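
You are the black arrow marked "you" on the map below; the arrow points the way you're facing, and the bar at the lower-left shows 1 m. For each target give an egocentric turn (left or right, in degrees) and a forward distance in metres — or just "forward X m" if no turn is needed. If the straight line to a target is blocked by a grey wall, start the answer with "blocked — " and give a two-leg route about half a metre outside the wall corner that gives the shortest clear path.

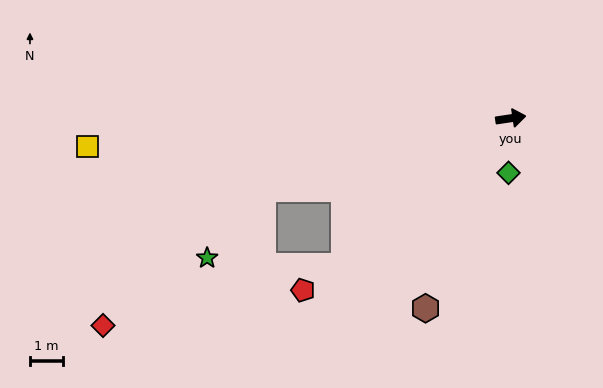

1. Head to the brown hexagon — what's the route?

turn right 123°, forward 6.3 m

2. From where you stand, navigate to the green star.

blocked — turn right 173°, forward 7.8 m, then turn left 36°, forward 2.7 m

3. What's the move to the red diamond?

blocked — turn right 173°, forward 7.8 m, then turn left 25°, forward 6.4 m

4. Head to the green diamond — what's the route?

turn right 101°, forward 1.7 m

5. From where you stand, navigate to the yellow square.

turn left 175°, forward 12.9 m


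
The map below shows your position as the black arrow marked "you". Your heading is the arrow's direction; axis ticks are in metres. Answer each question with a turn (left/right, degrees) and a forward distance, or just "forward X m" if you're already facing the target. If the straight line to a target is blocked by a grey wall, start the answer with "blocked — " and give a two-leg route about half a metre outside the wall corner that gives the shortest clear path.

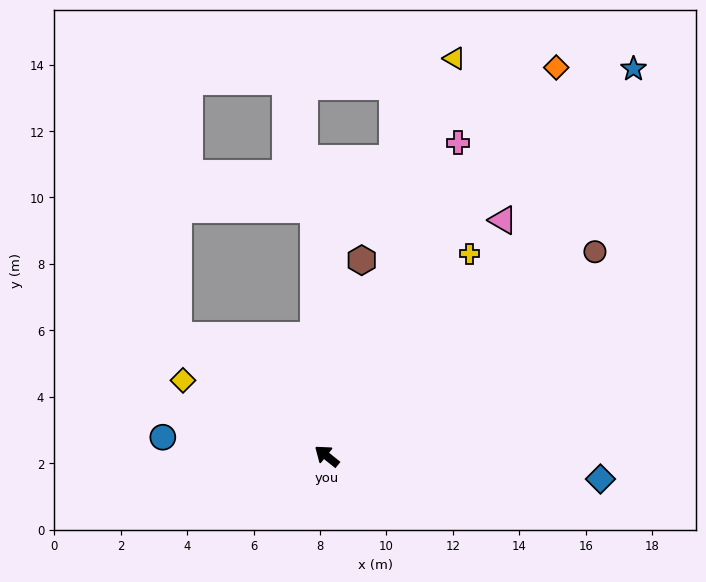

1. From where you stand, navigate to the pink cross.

turn right 74°, forward 10.2 m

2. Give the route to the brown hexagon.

turn right 61°, forward 6.0 m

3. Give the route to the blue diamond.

turn right 146°, forward 8.3 m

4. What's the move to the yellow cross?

turn right 86°, forward 7.5 m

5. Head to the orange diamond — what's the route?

turn right 82°, forward 13.6 m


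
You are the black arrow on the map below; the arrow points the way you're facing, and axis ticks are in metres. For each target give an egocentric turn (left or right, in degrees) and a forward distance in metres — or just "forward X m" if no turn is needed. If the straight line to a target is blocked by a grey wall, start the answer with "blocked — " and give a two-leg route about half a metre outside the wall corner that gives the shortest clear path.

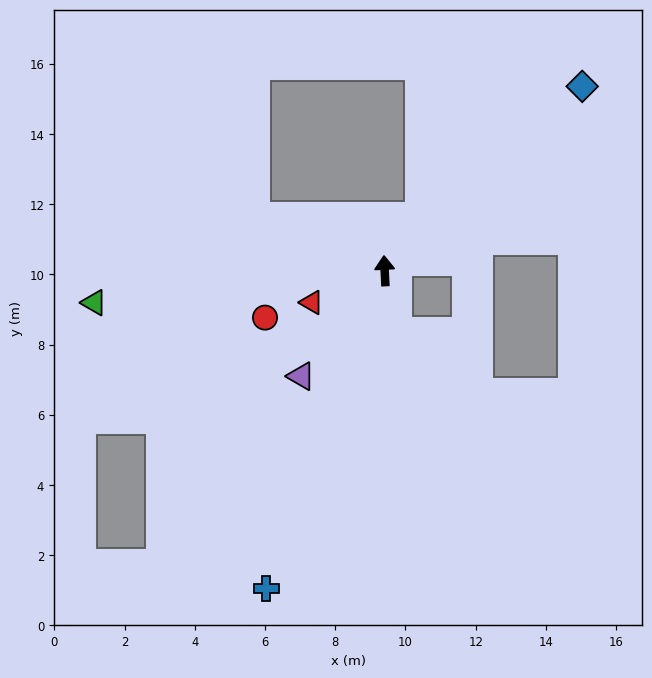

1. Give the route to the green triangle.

turn left 93°, forward 8.3 m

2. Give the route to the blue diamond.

turn right 50°, forward 7.7 m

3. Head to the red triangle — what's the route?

turn left 111°, forward 2.3 m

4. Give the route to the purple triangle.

turn left 139°, forward 3.8 m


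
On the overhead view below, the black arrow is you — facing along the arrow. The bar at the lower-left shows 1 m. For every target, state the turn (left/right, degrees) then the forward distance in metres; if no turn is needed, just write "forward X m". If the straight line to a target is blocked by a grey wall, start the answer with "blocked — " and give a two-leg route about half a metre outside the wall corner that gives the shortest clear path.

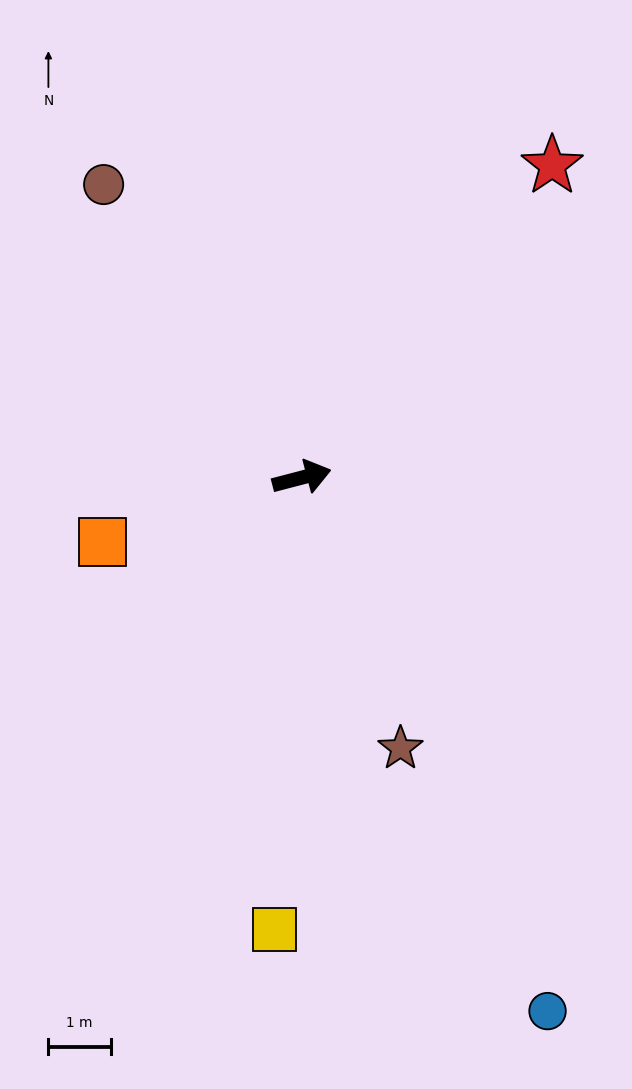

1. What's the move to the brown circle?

turn left 109°, forward 5.7 m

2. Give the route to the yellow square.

turn right 108°, forward 7.3 m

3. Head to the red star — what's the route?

turn left 37°, forward 6.4 m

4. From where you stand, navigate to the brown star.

turn right 85°, forward 4.6 m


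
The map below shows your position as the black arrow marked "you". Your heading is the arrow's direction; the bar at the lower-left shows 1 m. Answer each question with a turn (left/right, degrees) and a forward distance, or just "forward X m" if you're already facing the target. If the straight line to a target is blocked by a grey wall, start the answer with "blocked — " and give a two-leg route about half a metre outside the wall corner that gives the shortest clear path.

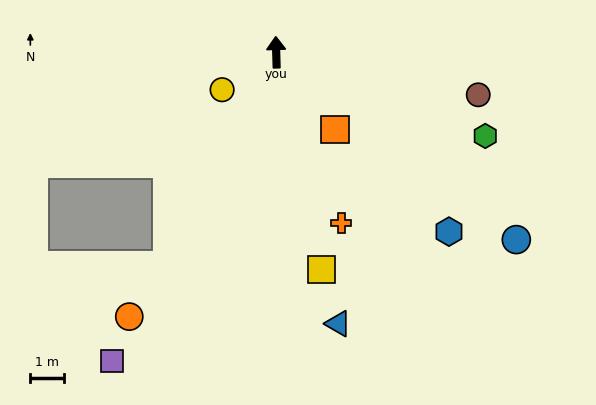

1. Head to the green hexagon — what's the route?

turn right 113°, forward 6.7 m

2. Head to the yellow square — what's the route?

turn right 170°, forward 6.6 m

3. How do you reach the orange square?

turn right 144°, forward 2.9 m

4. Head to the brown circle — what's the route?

turn right 104°, forward 6.1 m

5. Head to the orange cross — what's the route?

turn right 161°, forward 5.4 m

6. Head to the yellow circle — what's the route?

turn left 123°, forward 1.9 m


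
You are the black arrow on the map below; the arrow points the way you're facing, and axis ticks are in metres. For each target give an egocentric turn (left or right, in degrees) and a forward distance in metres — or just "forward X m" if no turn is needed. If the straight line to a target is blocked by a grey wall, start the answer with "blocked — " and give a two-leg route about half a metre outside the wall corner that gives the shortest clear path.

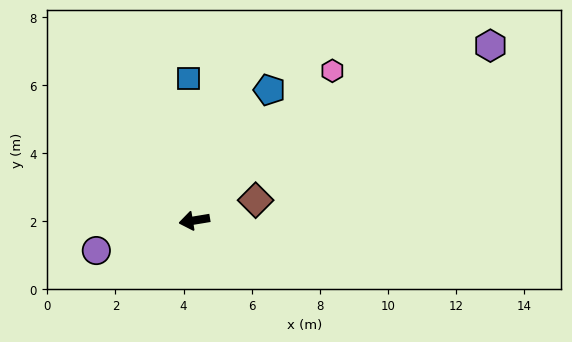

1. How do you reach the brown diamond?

turn right 171°, forward 1.9 m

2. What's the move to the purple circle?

turn left 8°, forward 3.0 m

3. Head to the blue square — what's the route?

turn right 97°, forward 4.2 m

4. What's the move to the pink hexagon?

turn right 142°, forward 6.0 m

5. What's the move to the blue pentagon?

turn right 129°, forward 4.4 m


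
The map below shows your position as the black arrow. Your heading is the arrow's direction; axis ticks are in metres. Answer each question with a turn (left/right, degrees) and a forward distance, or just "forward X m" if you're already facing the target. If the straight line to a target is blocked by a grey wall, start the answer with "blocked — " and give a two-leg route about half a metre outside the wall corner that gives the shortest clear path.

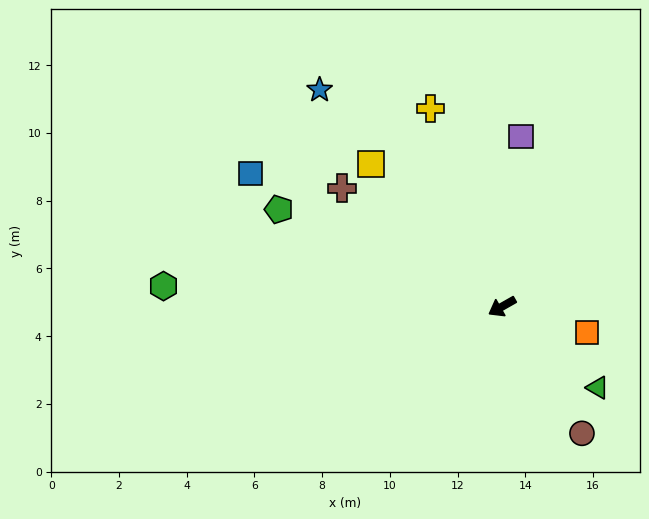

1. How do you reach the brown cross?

turn right 66°, forward 5.9 m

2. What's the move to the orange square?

turn left 133°, forward 2.6 m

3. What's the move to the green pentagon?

turn right 53°, forward 7.2 m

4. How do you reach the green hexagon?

turn right 33°, forward 10.0 m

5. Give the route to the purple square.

turn right 126°, forward 5.1 m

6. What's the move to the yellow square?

turn right 77°, forward 5.7 m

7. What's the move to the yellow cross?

turn right 100°, forward 6.2 m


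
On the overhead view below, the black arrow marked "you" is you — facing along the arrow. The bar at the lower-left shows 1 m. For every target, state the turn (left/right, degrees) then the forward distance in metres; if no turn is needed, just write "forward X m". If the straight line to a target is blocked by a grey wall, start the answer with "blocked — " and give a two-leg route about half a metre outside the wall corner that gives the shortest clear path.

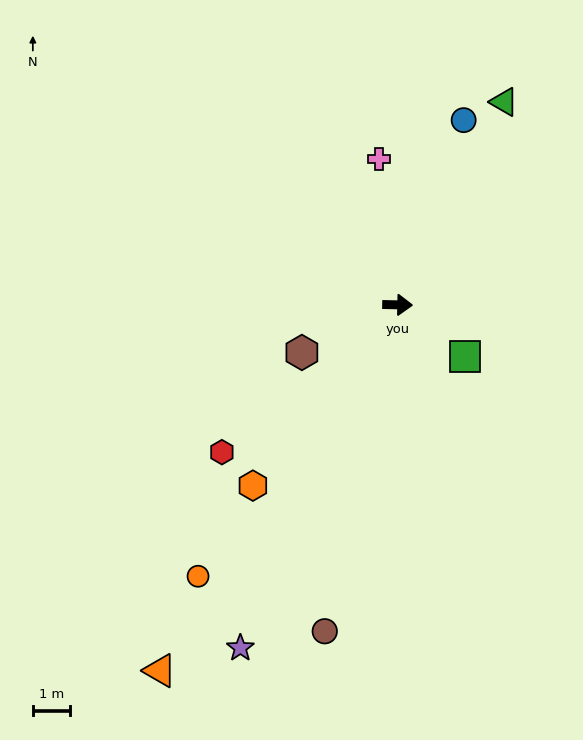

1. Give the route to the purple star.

turn right 113°, forward 10.1 m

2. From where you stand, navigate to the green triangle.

turn left 63°, forward 6.1 m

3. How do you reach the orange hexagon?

turn right 127°, forward 6.2 m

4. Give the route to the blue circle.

turn left 71°, forward 5.2 m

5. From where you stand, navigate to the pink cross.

turn left 98°, forward 3.9 m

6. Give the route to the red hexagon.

turn right 139°, forward 6.1 m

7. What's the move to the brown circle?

turn right 101°, forward 8.9 m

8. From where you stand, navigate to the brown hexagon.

turn right 152°, forward 2.9 m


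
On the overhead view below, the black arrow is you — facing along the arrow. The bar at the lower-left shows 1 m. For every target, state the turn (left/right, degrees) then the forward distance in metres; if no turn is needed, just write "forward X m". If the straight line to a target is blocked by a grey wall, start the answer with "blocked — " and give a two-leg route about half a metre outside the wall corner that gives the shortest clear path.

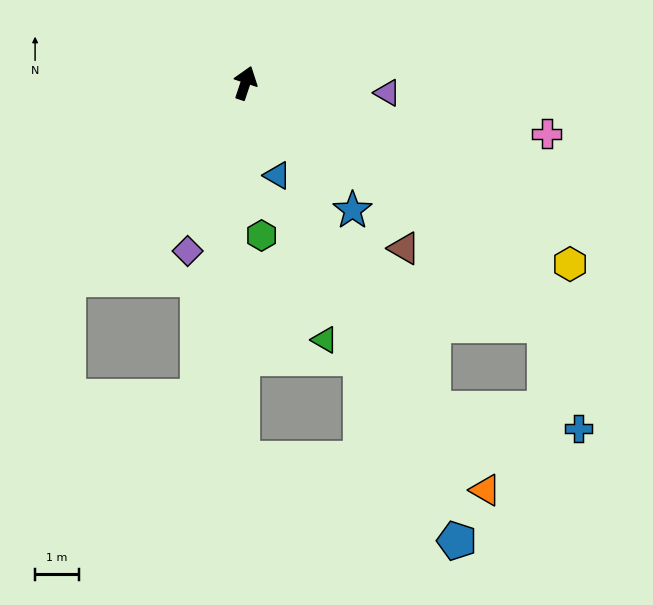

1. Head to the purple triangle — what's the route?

turn right 76°, forward 3.3 m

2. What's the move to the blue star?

turn right 121°, forward 3.8 m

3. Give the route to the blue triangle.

turn right 143°, forward 2.2 m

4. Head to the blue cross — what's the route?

blocked — turn right 110°, forward 8.8 m, then turn right 34°, forward 2.5 m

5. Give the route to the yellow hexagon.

turn right 101°, forward 8.5 m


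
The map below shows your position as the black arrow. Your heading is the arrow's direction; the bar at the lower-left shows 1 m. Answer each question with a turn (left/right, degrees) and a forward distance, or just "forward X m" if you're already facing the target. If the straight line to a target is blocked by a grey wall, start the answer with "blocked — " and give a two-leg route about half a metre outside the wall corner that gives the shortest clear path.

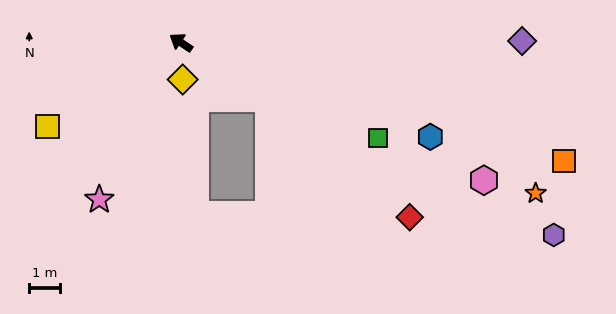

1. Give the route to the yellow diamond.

turn left 126°, forward 1.2 m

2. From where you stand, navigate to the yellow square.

turn left 66°, forward 5.1 m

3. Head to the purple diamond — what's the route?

turn right 146°, forward 10.9 m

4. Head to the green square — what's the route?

turn right 172°, forward 7.0 m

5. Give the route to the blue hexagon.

turn right 167°, forward 8.6 m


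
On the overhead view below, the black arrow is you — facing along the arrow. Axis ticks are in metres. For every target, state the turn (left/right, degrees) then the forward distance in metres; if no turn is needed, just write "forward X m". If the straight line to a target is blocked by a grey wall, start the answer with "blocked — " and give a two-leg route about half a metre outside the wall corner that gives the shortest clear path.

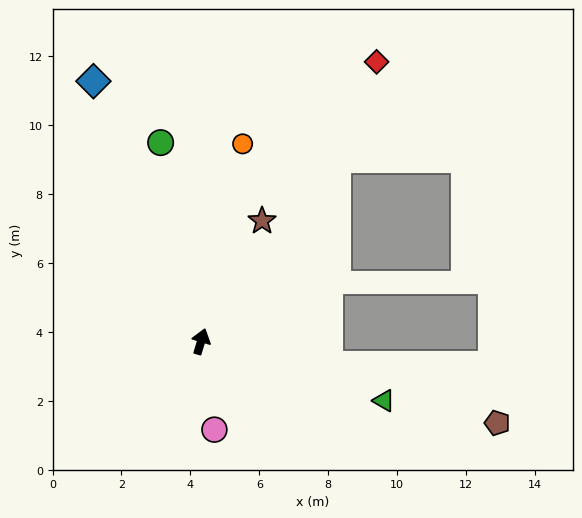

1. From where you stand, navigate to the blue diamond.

turn left 39°, forward 8.2 m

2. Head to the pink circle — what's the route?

turn right 154°, forward 2.6 m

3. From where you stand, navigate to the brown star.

turn right 10°, forward 3.9 m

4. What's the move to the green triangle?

turn right 91°, forward 5.6 m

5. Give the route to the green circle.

turn left 28°, forward 5.9 m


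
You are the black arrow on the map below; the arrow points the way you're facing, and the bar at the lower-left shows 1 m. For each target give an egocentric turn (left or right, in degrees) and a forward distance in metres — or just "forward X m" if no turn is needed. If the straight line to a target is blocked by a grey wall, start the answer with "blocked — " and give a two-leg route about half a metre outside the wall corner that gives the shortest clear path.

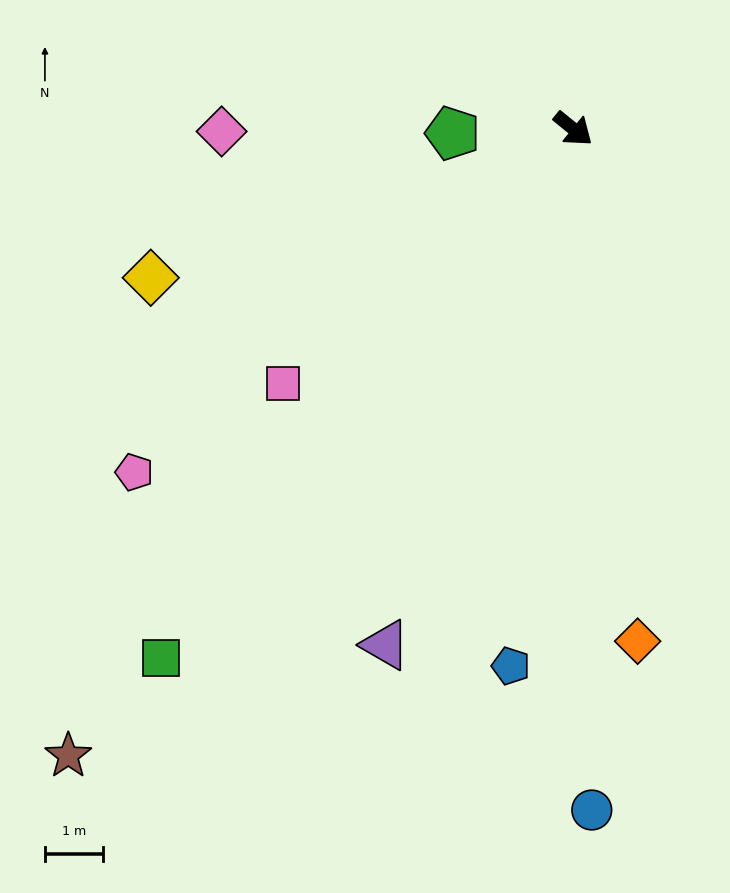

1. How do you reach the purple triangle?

turn right 71°, forward 9.5 m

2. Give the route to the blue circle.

turn right 49°, forward 11.7 m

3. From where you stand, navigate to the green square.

turn right 89°, forward 11.6 m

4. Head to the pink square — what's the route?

turn right 100°, forward 6.7 m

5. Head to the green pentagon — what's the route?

turn right 139°, forward 2.1 m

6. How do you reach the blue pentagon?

turn right 58°, forward 9.3 m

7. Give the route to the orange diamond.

turn right 44°, forward 8.9 m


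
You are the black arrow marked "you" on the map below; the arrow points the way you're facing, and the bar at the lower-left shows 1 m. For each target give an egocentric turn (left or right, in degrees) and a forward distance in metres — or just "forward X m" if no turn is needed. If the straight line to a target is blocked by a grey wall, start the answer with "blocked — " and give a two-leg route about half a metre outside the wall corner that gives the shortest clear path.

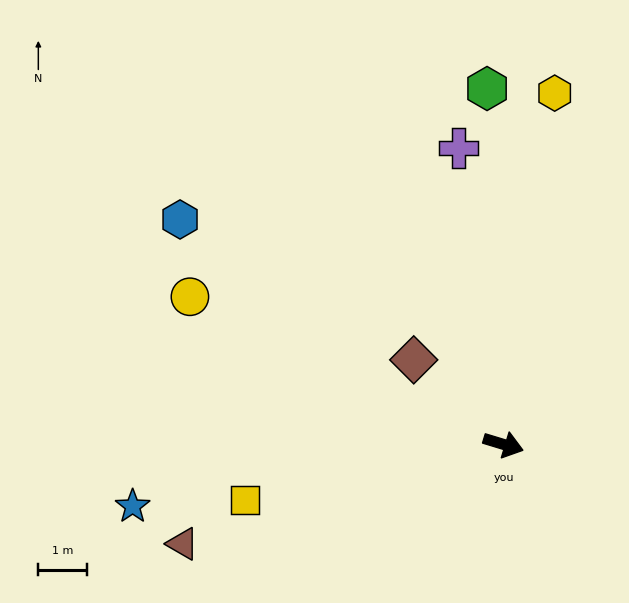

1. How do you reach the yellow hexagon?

turn left 99°, forward 7.2 m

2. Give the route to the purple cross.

turn left 116°, forward 6.1 m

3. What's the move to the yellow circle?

turn left 172°, forward 7.1 m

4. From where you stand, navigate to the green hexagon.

turn left 110°, forward 7.3 m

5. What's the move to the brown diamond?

turn left 154°, forward 2.5 m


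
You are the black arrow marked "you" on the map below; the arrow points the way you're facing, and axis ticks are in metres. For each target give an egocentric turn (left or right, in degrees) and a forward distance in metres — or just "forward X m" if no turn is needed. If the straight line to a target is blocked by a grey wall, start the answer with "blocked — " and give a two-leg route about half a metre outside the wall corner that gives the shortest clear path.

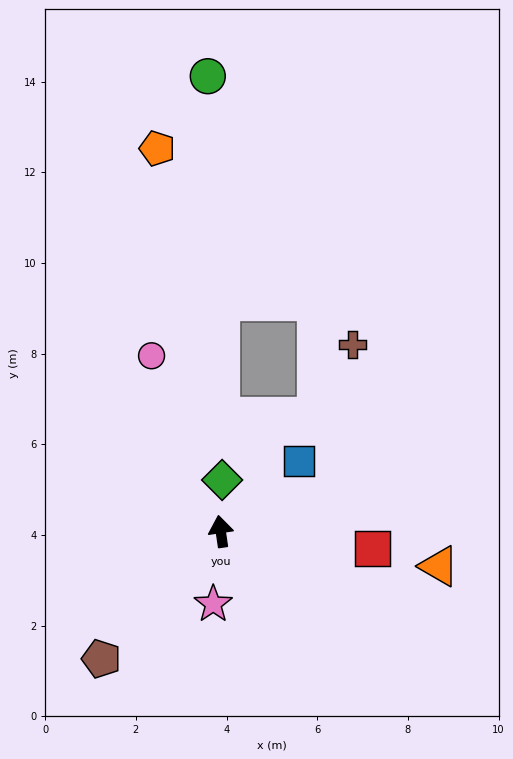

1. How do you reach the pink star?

turn left 166°, forward 1.6 m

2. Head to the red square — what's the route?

turn right 105°, forward 3.4 m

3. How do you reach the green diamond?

turn right 10°, forward 1.1 m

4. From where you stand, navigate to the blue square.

turn right 57°, forward 2.3 m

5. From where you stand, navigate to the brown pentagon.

turn left 129°, forward 3.9 m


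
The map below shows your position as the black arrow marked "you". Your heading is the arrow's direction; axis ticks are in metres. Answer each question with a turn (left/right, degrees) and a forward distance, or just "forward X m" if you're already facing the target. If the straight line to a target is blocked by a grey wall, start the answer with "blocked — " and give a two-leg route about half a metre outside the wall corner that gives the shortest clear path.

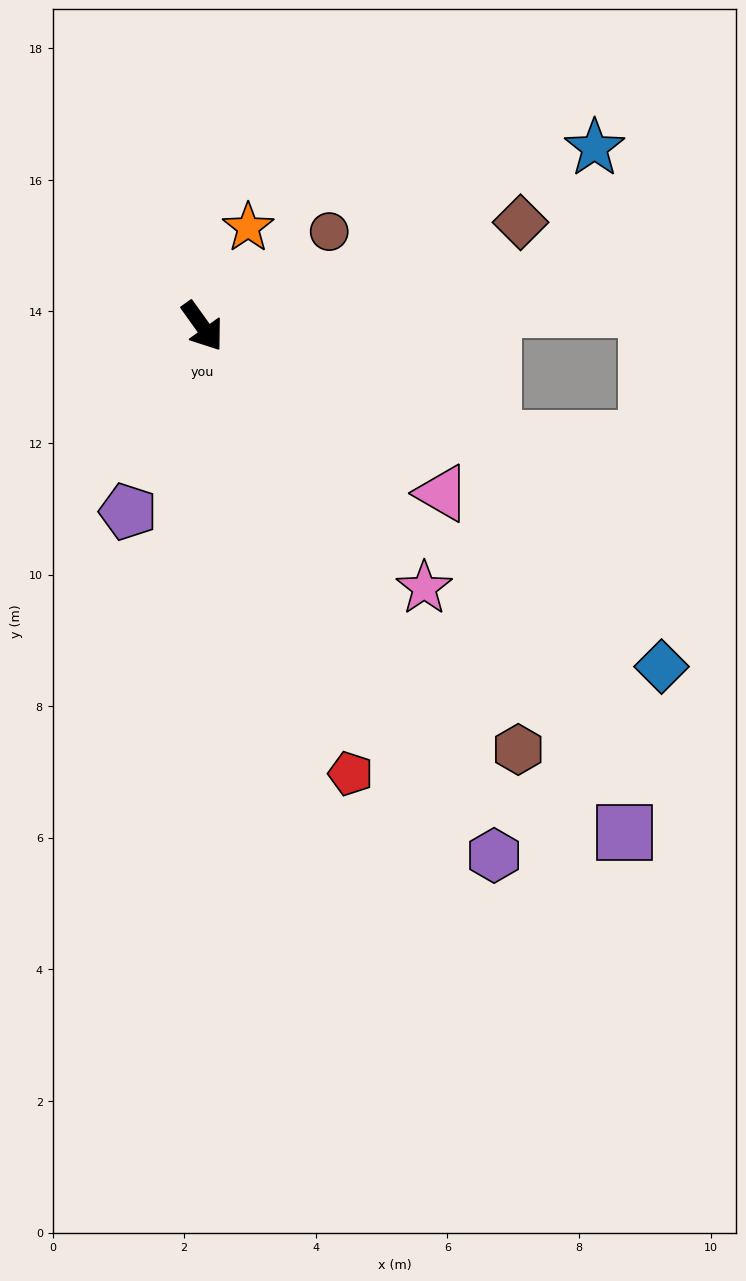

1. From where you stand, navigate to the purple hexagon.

turn right 7°, forward 9.2 m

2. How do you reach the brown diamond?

turn left 72°, forward 5.1 m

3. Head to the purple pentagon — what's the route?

turn right 57°, forward 3.0 m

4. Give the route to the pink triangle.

turn left 20°, forward 4.4 m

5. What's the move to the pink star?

turn left 5°, forward 5.2 m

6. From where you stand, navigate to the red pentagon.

turn right 17°, forward 7.2 m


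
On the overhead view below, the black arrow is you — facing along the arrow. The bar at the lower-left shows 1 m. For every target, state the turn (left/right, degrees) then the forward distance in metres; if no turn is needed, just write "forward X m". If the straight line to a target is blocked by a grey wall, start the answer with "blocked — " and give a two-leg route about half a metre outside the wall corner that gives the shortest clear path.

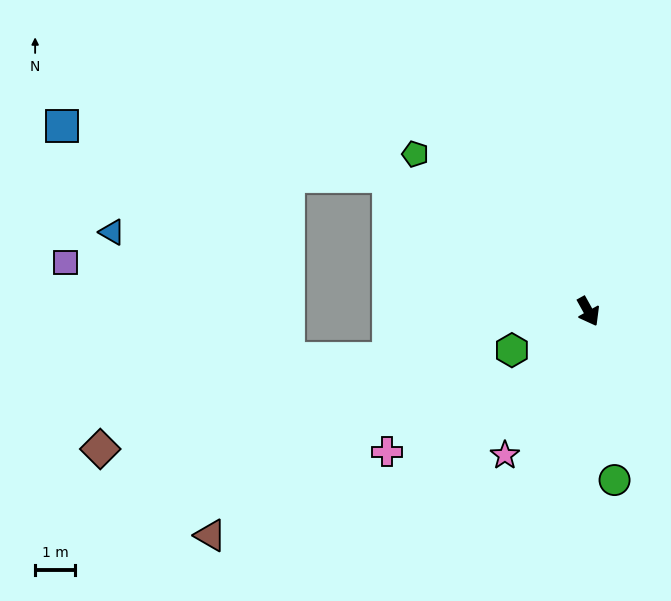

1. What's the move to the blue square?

blocked — turn right 153°, forward 6.0 m, then turn left 25°, forward 8.3 m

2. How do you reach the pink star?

turn right 59°, forward 4.2 m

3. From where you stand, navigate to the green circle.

turn right 20°, forward 4.3 m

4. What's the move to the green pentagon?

turn right 161°, forward 5.8 m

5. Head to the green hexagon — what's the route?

turn right 92°, forward 2.1 m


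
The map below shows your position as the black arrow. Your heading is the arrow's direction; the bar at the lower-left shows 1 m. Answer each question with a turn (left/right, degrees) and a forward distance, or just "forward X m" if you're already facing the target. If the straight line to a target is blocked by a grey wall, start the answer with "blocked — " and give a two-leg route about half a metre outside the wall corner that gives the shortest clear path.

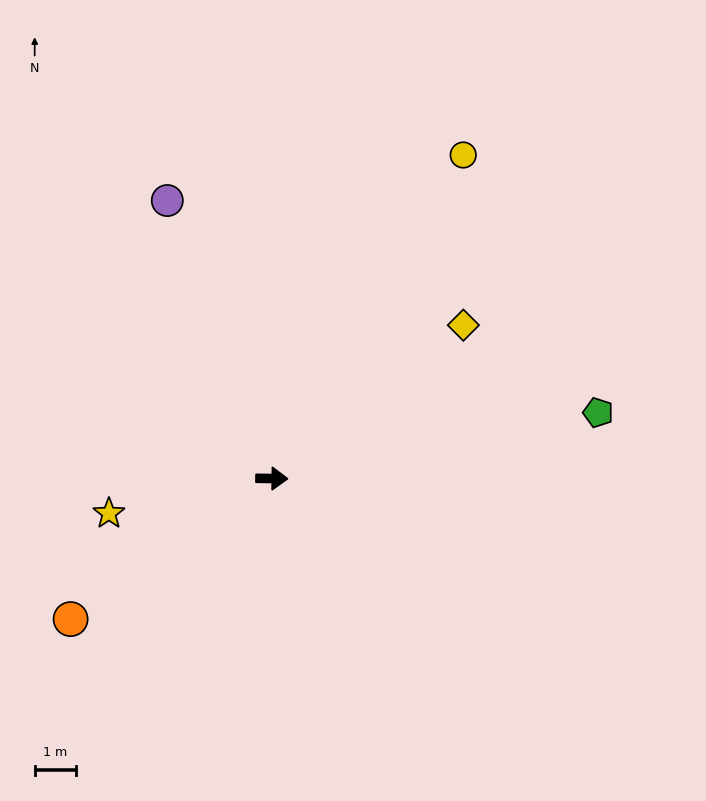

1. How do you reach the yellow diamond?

turn left 40°, forward 6.0 m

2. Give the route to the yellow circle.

turn left 60°, forward 9.2 m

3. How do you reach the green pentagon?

turn left 12°, forward 8.1 m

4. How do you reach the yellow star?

turn right 167°, forward 4.1 m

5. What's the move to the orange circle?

turn right 144°, forward 6.0 m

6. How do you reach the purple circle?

turn left 111°, forward 7.3 m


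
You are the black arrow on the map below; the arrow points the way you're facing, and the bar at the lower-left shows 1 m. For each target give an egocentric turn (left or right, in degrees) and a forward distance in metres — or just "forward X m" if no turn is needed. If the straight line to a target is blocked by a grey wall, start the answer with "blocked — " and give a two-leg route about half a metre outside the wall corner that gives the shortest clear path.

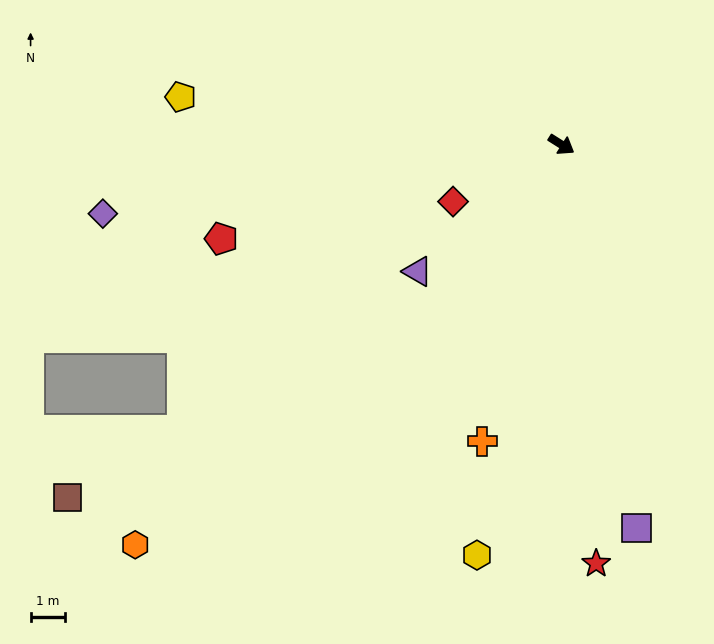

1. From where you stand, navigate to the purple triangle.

turn right 106°, forward 5.5 m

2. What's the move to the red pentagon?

turn right 132°, forward 10.1 m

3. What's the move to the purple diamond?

turn right 139°, forward 13.3 m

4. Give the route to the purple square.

turn right 47°, forward 11.2 m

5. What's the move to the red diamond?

turn right 120°, forward 3.5 m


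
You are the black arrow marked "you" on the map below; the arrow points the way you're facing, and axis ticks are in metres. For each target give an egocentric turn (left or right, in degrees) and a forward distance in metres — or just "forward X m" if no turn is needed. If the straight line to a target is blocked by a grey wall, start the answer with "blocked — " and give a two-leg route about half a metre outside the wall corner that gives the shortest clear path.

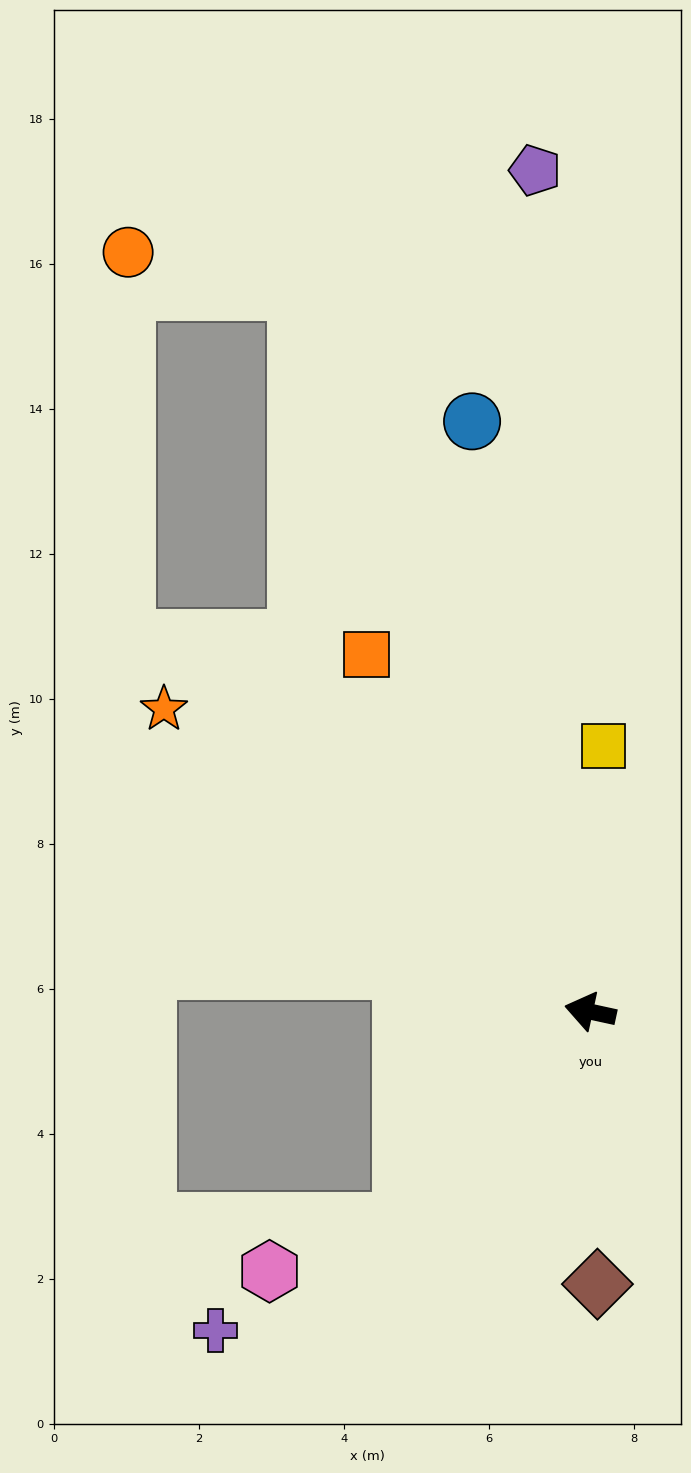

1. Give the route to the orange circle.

blocked — turn right 56°, forward 10.7 m, then turn left 56°, forward 2.4 m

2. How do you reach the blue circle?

turn right 66°, forward 8.3 m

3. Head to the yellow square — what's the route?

turn right 81°, forward 3.7 m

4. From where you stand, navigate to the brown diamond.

turn left 104°, forward 3.8 m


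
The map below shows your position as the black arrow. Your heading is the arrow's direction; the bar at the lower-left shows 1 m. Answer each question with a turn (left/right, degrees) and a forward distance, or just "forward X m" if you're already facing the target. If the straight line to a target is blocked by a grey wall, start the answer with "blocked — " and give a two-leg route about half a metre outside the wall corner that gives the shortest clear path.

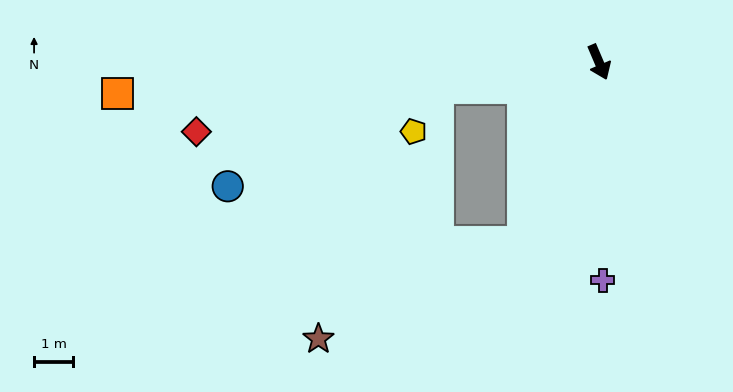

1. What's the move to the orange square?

turn right 109°, forward 12.4 m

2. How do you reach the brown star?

blocked — turn right 46°, forward 5.0 m, then turn right 42°, forward 5.8 m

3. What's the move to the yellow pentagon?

blocked — turn right 104°, forward 4.2 m, then turn left 53°, forward 1.3 m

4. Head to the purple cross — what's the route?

turn right 22°, forward 5.6 m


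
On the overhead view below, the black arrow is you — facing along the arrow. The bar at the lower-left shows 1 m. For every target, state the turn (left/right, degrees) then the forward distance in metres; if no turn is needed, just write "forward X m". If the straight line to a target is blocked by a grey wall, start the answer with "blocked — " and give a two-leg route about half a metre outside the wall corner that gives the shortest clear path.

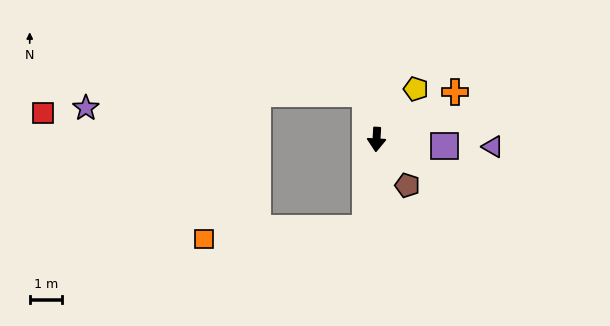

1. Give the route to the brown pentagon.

turn left 37°, forward 1.7 m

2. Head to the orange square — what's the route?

blocked — turn right 4°, forward 2.7 m, then turn right 79°, forward 4.9 m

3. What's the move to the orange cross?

turn left 124°, forward 2.8 m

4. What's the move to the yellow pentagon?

turn left 145°, forward 2.0 m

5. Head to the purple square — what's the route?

turn left 88°, forward 2.1 m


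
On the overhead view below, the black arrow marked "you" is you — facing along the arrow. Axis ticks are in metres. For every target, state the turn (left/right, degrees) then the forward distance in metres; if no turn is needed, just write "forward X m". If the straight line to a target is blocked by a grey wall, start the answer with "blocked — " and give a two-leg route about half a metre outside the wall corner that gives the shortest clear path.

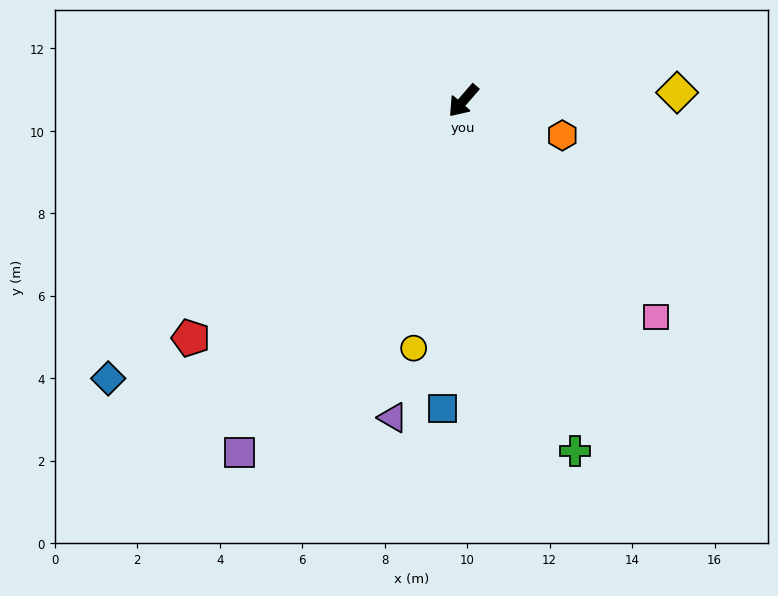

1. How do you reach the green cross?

turn left 59°, forward 8.9 m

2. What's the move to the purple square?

turn left 8°, forward 10.1 m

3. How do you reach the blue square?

turn left 37°, forward 7.5 m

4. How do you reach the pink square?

turn left 83°, forward 7.0 m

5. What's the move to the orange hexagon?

turn left 112°, forward 2.5 m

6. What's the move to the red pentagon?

turn right 8°, forward 8.8 m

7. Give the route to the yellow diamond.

turn left 133°, forward 5.2 m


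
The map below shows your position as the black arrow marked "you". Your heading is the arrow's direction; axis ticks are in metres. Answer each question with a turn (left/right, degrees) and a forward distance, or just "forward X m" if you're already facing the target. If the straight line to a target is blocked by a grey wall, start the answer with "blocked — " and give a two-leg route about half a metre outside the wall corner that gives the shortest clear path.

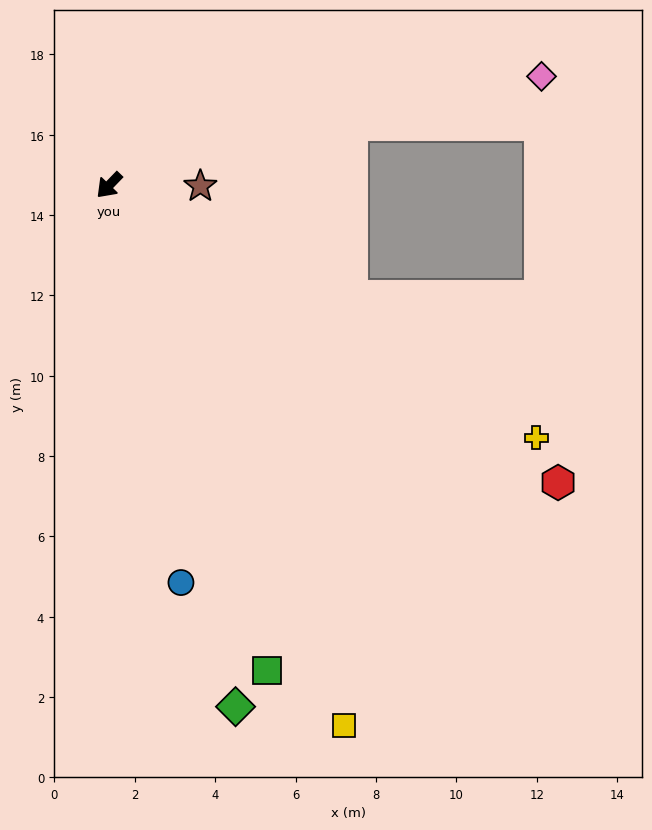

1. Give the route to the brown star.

turn left 133°, forward 2.3 m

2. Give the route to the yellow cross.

turn left 103°, forward 12.3 m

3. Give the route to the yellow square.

turn left 67°, forward 14.7 m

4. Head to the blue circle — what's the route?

turn left 54°, forward 10.0 m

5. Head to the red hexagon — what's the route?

turn left 100°, forward 13.4 m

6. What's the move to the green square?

turn left 62°, forward 12.7 m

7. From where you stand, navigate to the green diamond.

turn left 58°, forward 13.4 m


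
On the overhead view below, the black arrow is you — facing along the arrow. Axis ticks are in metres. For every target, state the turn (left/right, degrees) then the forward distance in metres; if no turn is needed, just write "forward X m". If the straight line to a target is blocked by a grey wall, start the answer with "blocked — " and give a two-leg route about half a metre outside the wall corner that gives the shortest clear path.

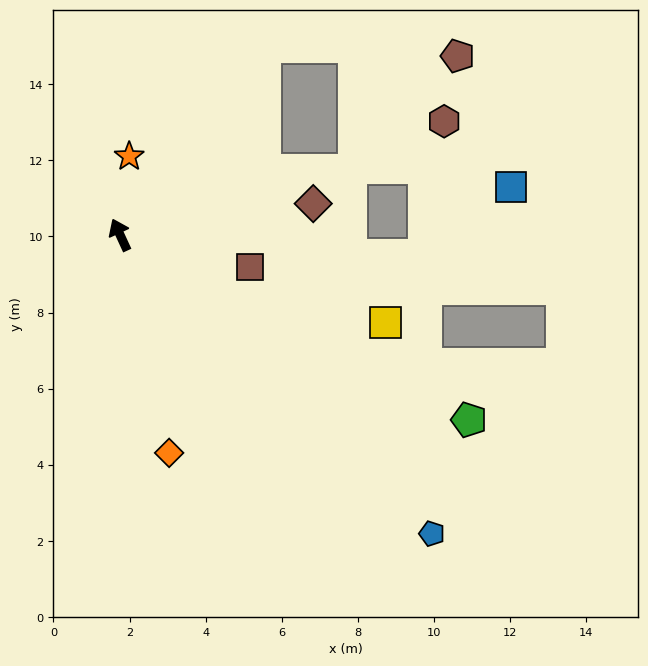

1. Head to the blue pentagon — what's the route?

turn right 158°, forward 11.3 m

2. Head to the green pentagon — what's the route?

turn right 143°, forward 10.4 m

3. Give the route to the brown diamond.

turn right 106°, forward 5.1 m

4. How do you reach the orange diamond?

turn left 168°, forward 5.9 m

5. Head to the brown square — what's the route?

turn right 129°, forward 3.5 m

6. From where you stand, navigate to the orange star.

turn right 31°, forward 2.1 m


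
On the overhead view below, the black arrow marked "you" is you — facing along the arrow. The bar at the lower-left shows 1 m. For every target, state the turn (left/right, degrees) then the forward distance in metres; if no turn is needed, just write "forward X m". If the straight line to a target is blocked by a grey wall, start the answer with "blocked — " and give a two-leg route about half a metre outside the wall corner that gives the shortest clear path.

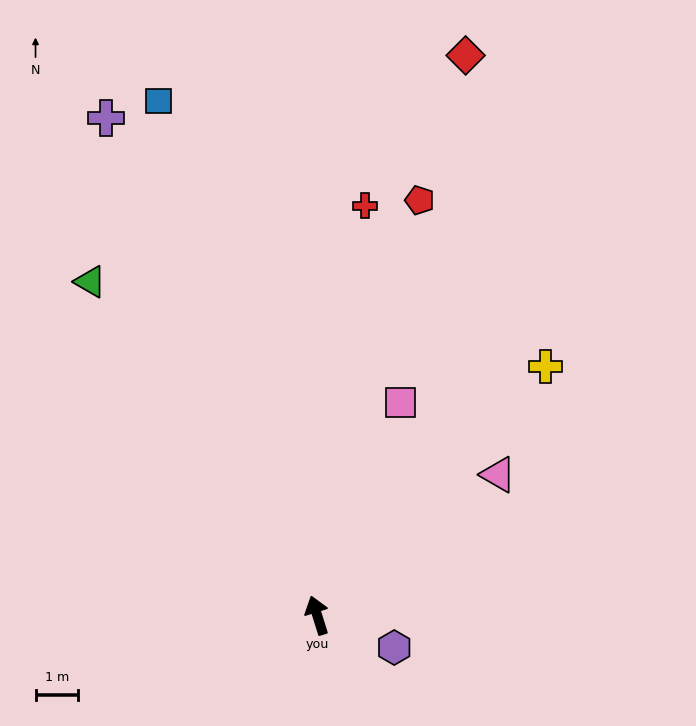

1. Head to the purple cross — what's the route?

turn left 6°, forward 12.8 m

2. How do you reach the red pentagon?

turn right 31°, forward 10.1 m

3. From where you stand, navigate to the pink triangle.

turn right 70°, forward 5.4 m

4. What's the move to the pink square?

turn right 39°, forward 5.4 m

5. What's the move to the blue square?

forward 12.7 m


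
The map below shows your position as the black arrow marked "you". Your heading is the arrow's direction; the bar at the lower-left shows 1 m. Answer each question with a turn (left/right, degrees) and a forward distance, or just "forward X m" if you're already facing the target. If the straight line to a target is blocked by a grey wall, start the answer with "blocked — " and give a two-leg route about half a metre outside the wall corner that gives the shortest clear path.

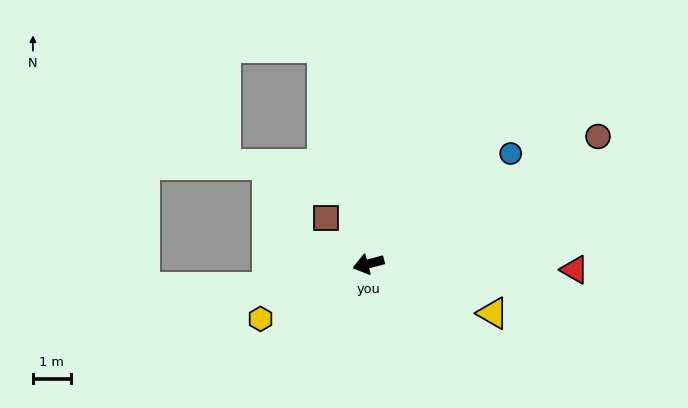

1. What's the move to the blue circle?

turn right 157°, forward 4.8 m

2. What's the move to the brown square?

turn right 62°, forward 1.6 m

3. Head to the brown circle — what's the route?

turn right 166°, forward 7.0 m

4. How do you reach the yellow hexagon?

turn left 12°, forward 3.2 m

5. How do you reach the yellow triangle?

turn left 144°, forward 3.5 m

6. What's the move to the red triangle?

turn left 164°, forward 5.5 m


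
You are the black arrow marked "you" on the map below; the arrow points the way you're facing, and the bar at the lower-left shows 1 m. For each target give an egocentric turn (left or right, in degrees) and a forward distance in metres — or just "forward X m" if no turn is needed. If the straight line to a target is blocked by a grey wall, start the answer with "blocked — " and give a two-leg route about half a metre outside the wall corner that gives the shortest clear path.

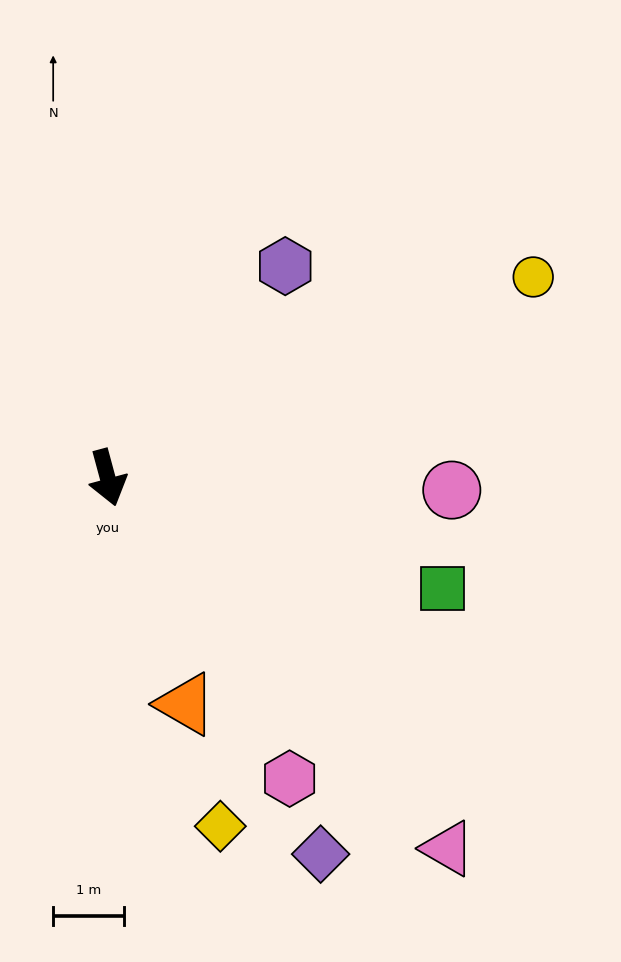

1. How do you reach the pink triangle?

turn left 27°, forward 7.1 m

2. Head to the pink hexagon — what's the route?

turn left 16°, forward 4.9 m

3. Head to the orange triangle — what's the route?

turn left 4°, forward 3.4 m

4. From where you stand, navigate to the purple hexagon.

turn left 125°, forward 3.9 m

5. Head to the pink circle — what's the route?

turn left 73°, forward 4.8 m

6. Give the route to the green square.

turn left 57°, forward 5.0 m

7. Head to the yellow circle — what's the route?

turn left 100°, forward 6.6 m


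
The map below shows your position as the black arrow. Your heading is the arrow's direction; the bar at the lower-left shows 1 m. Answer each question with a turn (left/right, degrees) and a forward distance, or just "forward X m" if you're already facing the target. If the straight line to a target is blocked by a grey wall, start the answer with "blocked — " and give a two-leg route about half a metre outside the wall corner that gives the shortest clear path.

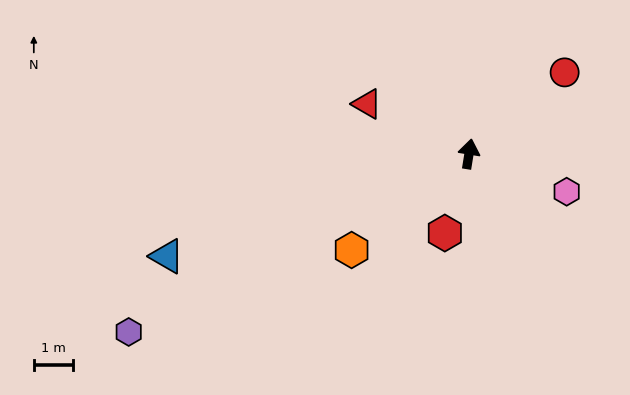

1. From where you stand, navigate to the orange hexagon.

turn left 139°, forward 3.9 m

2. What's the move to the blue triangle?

turn left 118°, forward 8.1 m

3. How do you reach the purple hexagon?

turn left 127°, forward 9.8 m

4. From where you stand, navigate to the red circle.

turn right 40°, forward 3.2 m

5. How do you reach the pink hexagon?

turn right 102°, forward 2.7 m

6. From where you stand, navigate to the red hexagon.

turn left 172°, forward 2.1 m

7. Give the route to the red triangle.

turn left 73°, forward 2.9 m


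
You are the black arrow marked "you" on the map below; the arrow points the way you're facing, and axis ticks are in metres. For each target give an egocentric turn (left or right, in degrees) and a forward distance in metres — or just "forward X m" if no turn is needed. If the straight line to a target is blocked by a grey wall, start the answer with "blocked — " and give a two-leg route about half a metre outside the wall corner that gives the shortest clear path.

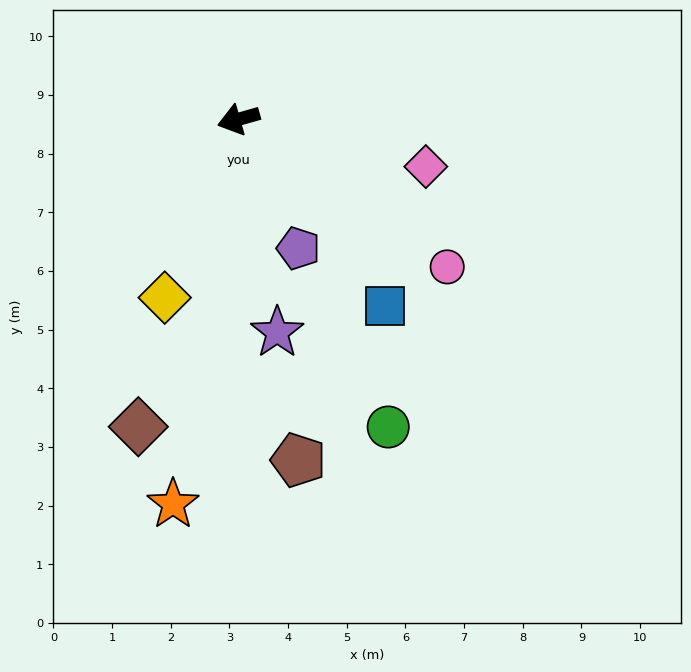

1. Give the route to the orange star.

turn left 64°, forward 6.7 m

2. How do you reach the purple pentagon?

turn left 99°, forward 2.4 m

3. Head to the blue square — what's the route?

turn left 112°, forward 4.0 m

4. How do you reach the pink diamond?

turn left 150°, forward 3.3 m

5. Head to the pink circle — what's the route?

turn left 129°, forward 4.4 m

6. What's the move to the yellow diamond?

turn left 52°, forward 3.3 m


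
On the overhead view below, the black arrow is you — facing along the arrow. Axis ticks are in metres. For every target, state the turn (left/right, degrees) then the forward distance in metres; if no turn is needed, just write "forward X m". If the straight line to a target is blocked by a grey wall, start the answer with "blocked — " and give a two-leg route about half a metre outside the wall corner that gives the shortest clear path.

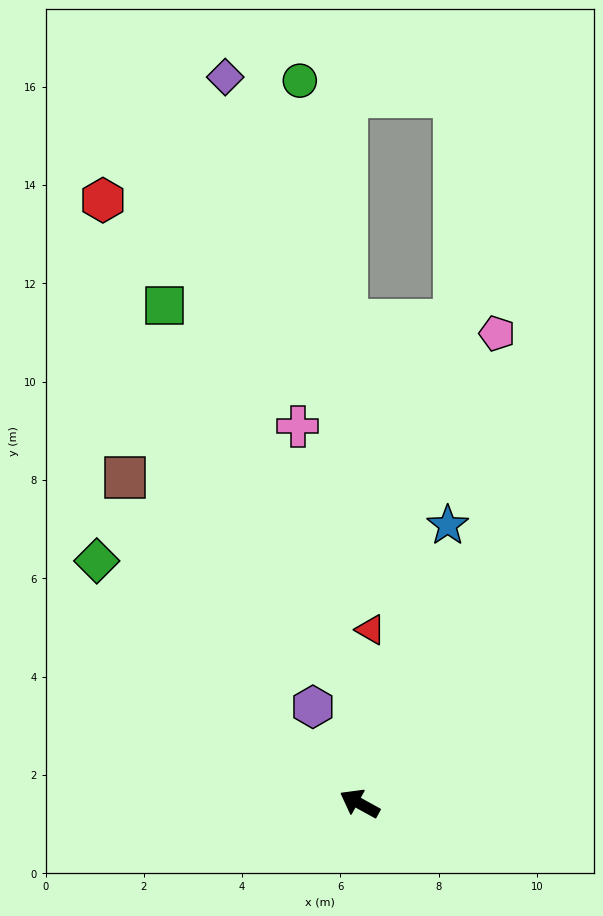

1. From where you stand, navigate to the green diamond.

turn right 14°, forward 7.3 m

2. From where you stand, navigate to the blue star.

turn right 79°, forward 5.9 m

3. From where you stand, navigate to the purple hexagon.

turn right 35°, forward 2.2 m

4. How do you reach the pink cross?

turn right 52°, forward 7.8 m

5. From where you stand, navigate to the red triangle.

turn right 65°, forward 3.5 m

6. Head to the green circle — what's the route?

turn right 56°, forward 14.8 m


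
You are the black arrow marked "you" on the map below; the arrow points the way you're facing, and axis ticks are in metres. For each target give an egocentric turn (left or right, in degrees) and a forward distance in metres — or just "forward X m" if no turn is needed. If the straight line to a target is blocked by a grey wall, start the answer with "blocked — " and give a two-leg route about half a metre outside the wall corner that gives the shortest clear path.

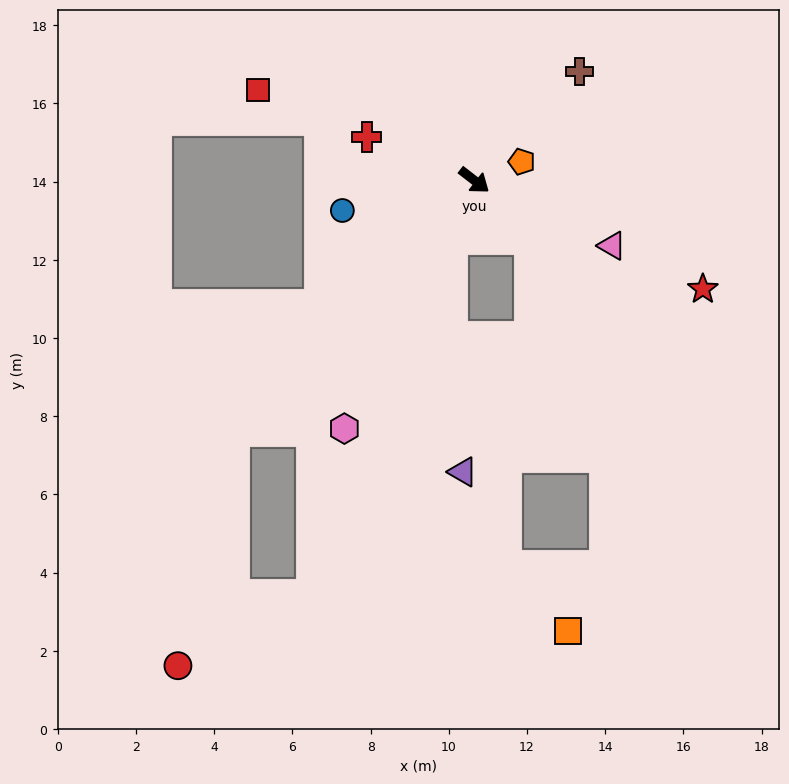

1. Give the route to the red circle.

blocked — turn right 96°, forward 8.9 m, then turn left 31°, forward 6.2 m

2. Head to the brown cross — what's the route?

turn left 84°, forward 3.9 m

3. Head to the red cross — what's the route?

turn right 164°, forward 3.0 m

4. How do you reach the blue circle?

turn right 129°, forward 3.5 m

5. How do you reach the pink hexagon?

turn right 80°, forward 7.2 m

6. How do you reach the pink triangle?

turn left 12°, forward 3.9 m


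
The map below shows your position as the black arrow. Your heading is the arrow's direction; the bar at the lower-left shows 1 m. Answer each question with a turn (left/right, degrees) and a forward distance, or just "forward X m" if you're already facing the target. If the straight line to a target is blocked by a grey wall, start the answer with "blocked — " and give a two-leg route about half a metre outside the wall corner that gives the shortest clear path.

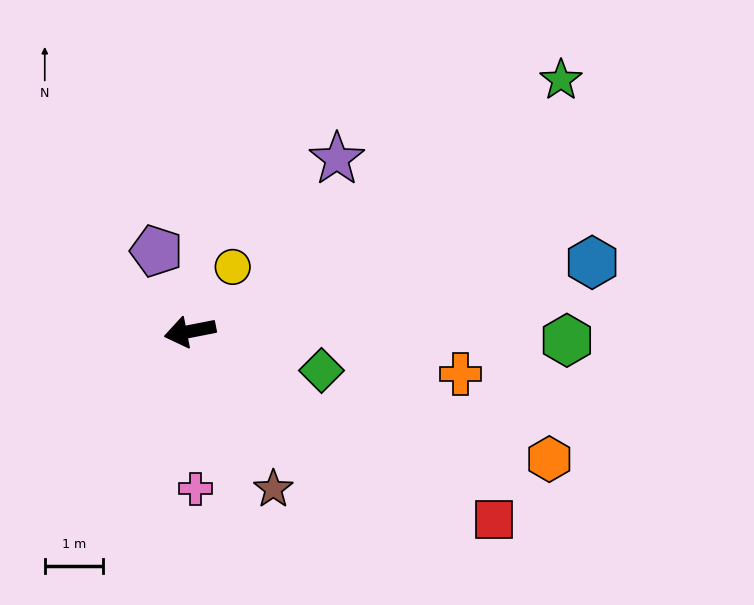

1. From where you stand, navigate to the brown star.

turn left 107°, forward 3.1 m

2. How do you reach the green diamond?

turn left 152°, forward 2.4 m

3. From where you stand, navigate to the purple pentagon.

turn right 78°, forward 1.5 m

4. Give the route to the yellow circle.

turn right 135°, forward 1.3 m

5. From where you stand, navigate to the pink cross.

turn left 81°, forward 2.7 m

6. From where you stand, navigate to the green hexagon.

turn left 168°, forward 6.5 m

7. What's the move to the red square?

turn left 137°, forward 6.2 m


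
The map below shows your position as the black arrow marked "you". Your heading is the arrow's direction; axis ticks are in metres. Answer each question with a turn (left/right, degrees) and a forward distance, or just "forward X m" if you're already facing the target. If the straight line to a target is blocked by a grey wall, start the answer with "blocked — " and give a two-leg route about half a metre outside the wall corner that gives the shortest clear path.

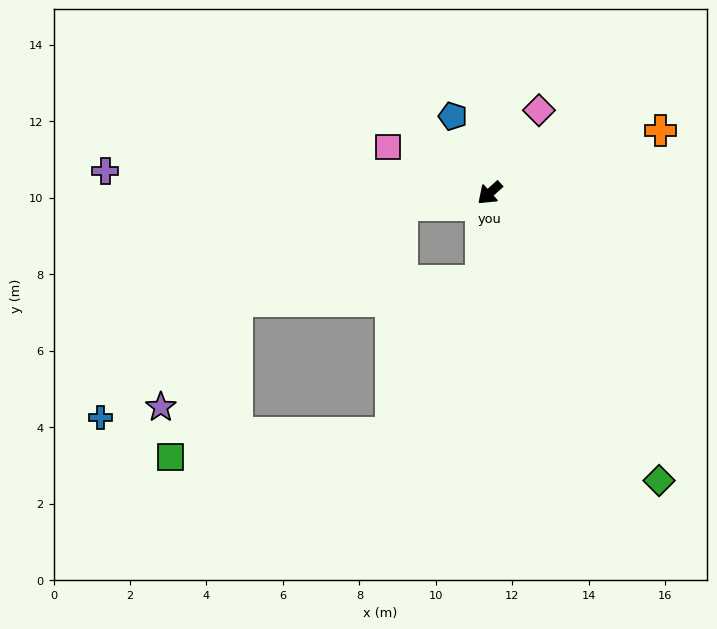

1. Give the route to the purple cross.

turn right 45°, forward 10.1 m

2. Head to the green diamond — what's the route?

turn left 79°, forward 8.7 m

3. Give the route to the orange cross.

turn left 158°, forward 4.8 m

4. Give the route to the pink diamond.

turn right 163°, forward 2.5 m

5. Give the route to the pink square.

turn right 66°, forward 2.9 m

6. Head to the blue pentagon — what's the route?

turn right 106°, forward 2.2 m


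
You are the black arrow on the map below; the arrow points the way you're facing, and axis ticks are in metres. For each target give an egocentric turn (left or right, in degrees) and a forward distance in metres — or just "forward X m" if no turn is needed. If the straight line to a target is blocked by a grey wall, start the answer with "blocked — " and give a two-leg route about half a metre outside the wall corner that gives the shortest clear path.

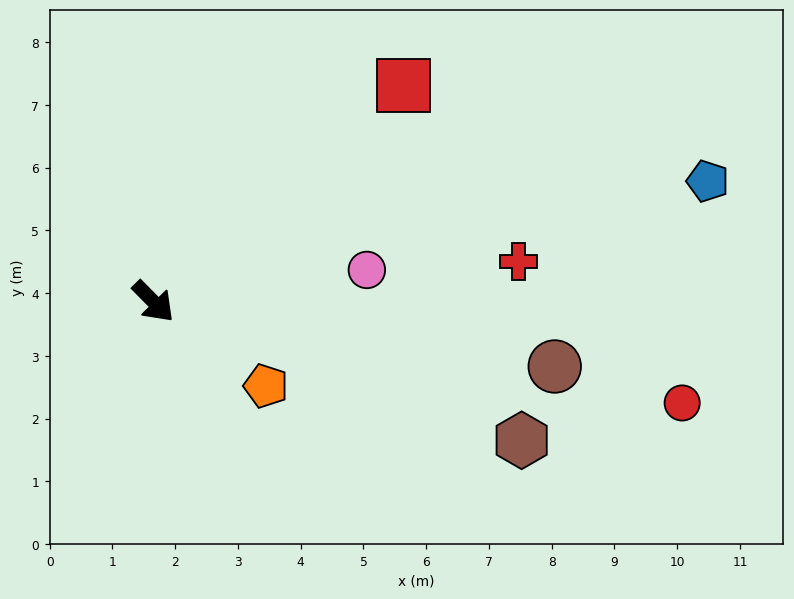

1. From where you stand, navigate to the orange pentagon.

turn left 9°, forward 2.2 m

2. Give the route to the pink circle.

turn left 54°, forward 3.4 m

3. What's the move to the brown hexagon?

turn left 25°, forward 6.3 m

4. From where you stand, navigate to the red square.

turn left 86°, forward 5.3 m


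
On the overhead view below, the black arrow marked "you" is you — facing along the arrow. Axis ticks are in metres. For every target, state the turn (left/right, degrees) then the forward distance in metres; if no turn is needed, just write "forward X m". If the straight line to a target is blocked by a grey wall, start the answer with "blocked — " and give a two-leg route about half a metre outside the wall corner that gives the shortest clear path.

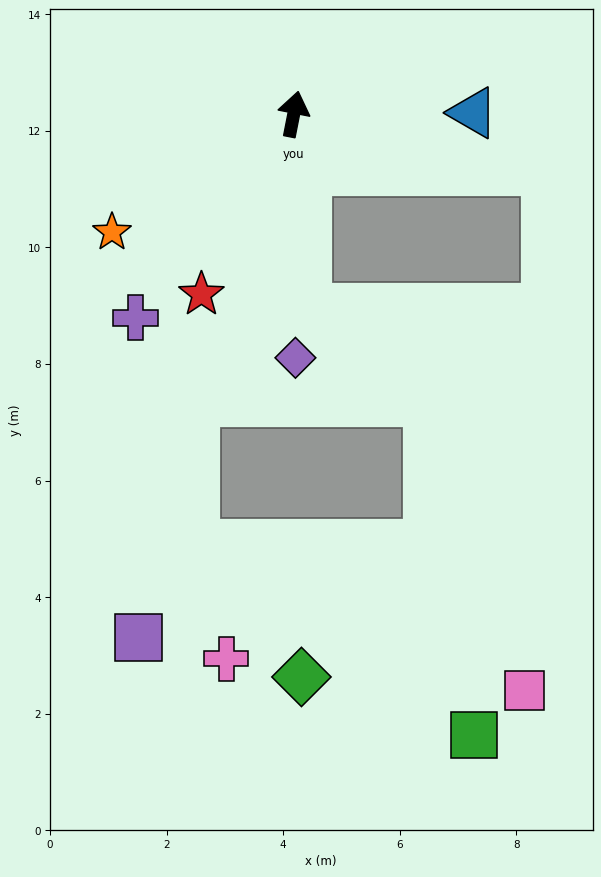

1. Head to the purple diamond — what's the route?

turn right 168°, forward 4.2 m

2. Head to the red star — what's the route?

turn left 164°, forward 3.5 m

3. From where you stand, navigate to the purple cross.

turn left 153°, forward 4.4 m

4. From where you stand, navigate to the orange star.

turn left 134°, forward 3.7 m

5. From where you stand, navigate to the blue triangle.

turn right 78°, forward 3.1 m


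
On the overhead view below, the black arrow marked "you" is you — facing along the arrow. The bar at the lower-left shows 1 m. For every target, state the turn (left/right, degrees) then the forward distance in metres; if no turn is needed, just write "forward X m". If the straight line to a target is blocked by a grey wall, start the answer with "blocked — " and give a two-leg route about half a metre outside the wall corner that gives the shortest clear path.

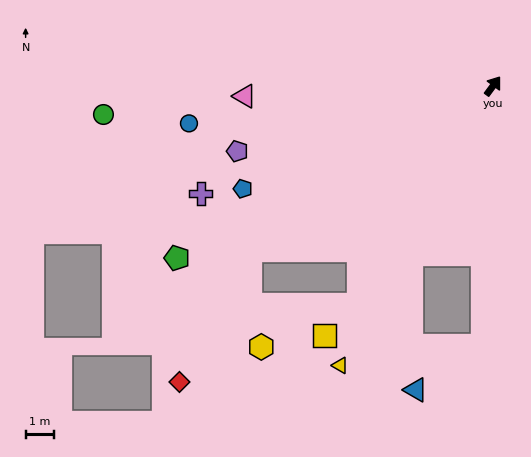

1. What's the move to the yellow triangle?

turn right 172°, forward 11.4 m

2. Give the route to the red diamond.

blocked — turn left 161°, forward 10.5 m, then turn left 27°, forward 5.4 m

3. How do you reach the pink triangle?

turn left 129°, forward 8.9 m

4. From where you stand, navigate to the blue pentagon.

turn left 149°, forward 9.7 m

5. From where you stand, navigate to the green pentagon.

turn left 155°, forward 12.9 m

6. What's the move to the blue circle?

turn left 133°, forward 11.0 m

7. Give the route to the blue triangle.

blocked — turn right 146°, forward 9.3 m, then turn right 54°, forward 2.9 m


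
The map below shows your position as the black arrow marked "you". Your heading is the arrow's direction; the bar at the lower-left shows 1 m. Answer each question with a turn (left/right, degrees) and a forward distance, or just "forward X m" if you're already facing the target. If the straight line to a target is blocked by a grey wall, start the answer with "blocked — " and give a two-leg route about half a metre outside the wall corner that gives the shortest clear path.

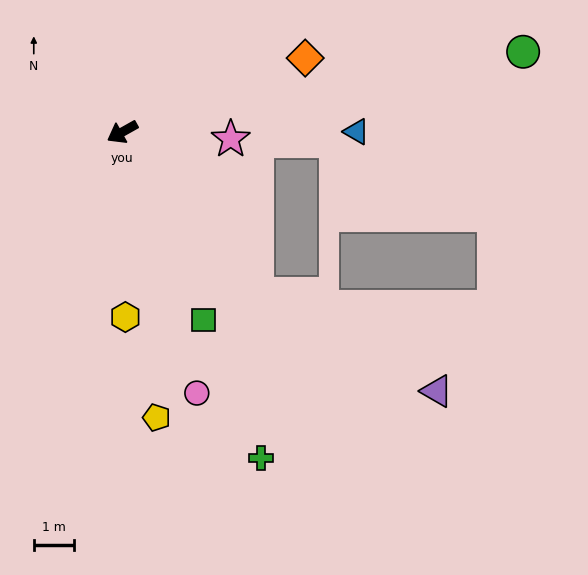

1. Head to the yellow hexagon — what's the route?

turn left 62°, forward 4.7 m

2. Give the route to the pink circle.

turn left 77°, forward 6.8 m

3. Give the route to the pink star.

turn left 147°, forward 2.7 m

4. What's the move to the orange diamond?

turn left 173°, forward 5.0 m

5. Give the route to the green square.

turn left 84°, forward 5.2 m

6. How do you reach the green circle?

turn left 162°, forward 10.3 m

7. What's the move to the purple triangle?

blocked — turn left 100°, forward 5.3 m, then turn left 22°, forward 5.2 m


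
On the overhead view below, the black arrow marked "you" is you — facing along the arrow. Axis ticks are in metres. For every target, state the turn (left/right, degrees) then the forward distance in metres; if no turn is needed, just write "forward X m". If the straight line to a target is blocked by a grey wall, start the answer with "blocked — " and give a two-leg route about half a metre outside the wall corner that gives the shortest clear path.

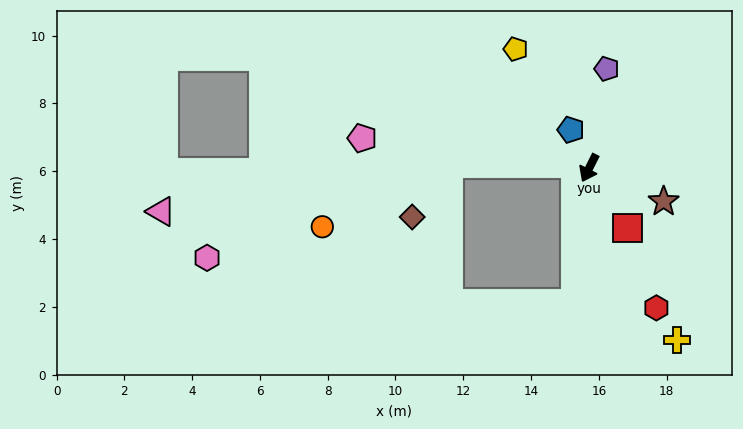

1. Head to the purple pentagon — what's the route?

turn right 163°, forward 3.0 m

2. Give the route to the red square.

turn left 59°, forward 2.1 m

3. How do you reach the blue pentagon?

turn right 128°, forward 1.3 m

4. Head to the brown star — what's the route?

turn left 92°, forward 2.4 m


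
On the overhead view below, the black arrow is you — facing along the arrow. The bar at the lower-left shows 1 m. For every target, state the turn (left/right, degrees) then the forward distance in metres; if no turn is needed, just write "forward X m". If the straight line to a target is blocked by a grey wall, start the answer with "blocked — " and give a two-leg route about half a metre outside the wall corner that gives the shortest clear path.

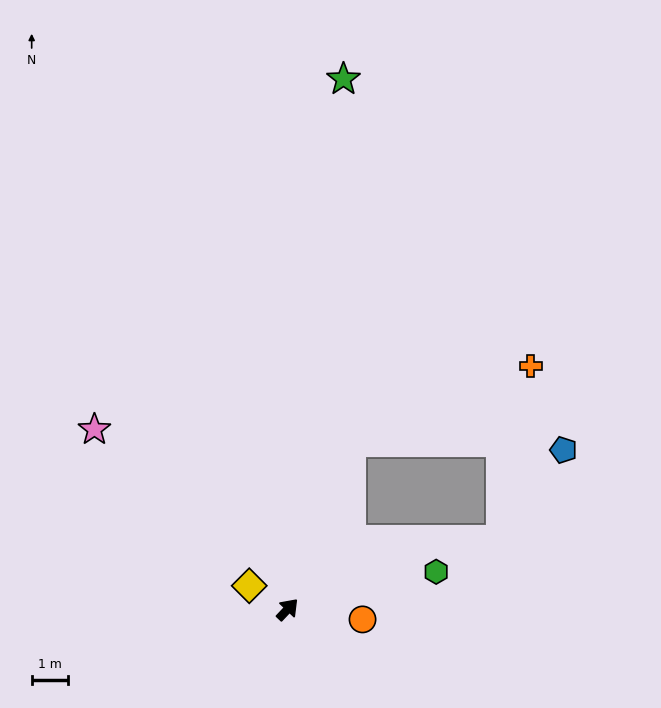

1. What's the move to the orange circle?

turn right 54°, forward 2.1 m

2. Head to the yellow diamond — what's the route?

turn left 102°, forward 1.2 m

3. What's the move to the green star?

turn left 37°, forward 14.7 m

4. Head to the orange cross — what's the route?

blocked — turn left 23°, forward 5.0 m, then turn right 47°, forward 5.4 m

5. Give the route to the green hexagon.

turn right 32°, forward 4.2 m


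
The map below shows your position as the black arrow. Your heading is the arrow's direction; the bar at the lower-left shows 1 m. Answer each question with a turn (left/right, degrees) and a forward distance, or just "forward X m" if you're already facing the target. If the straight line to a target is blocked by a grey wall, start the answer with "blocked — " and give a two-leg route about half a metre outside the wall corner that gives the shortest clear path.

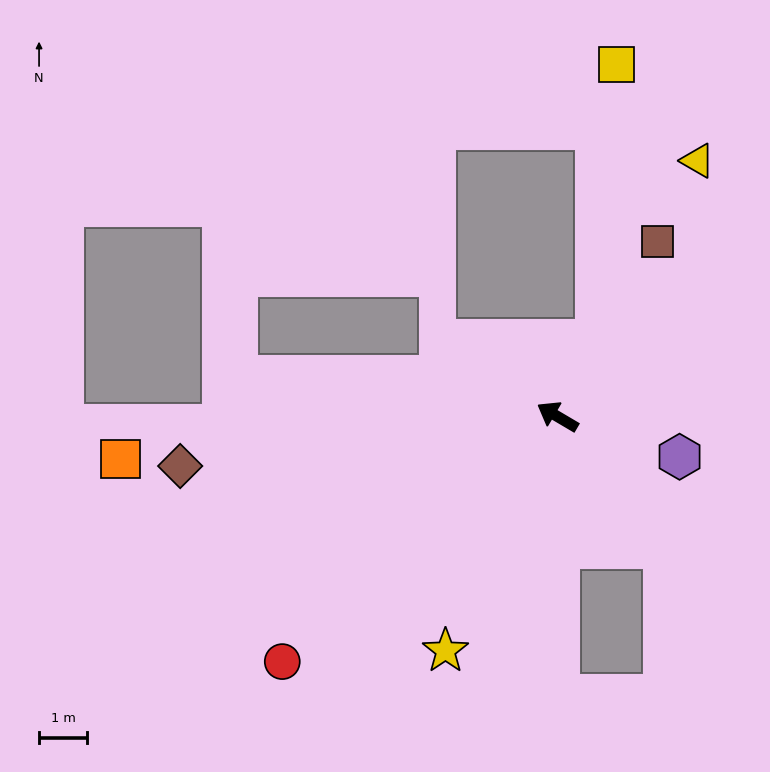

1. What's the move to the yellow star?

turn left 95°, forward 5.4 m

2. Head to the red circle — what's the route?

turn left 72°, forward 7.7 m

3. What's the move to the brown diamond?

turn left 38°, forward 7.9 m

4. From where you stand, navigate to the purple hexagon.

turn right 168°, forward 2.7 m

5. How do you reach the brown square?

turn right 89°, forward 4.2 m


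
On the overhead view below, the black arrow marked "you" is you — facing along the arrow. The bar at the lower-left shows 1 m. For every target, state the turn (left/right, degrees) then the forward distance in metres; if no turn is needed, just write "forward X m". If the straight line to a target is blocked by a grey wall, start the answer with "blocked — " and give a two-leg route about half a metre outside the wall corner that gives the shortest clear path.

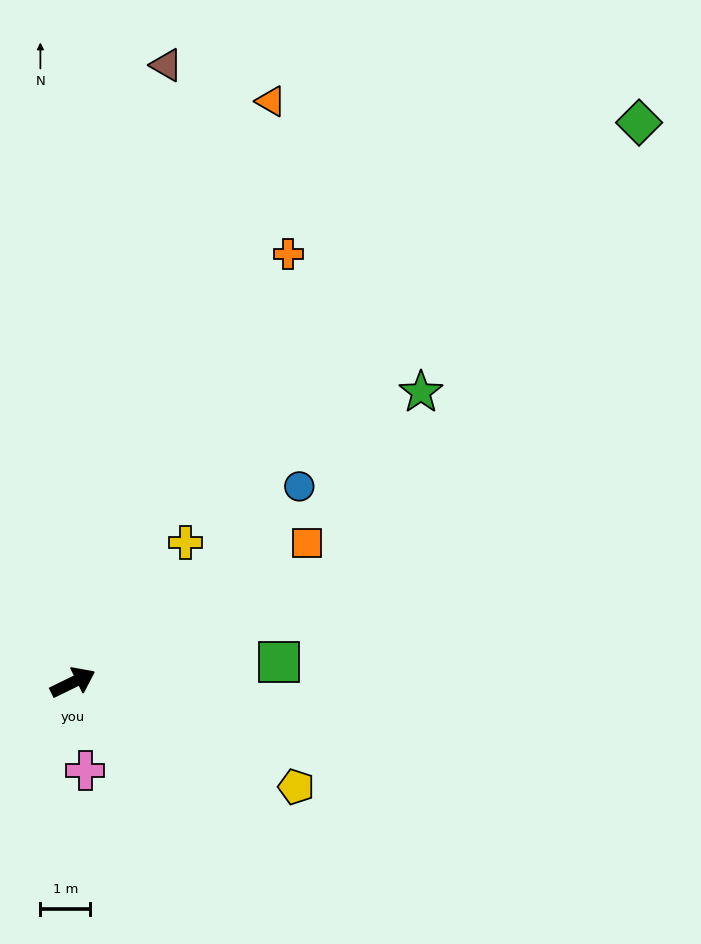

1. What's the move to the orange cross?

turn left 37°, forward 9.6 m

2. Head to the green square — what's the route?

turn right 20°, forward 4.2 m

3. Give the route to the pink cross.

turn right 108°, forward 1.8 m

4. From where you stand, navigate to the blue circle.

turn left 15°, forward 6.0 m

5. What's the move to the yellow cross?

turn left 25°, forward 3.6 m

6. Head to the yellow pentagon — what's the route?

turn right 51°, forward 4.9 m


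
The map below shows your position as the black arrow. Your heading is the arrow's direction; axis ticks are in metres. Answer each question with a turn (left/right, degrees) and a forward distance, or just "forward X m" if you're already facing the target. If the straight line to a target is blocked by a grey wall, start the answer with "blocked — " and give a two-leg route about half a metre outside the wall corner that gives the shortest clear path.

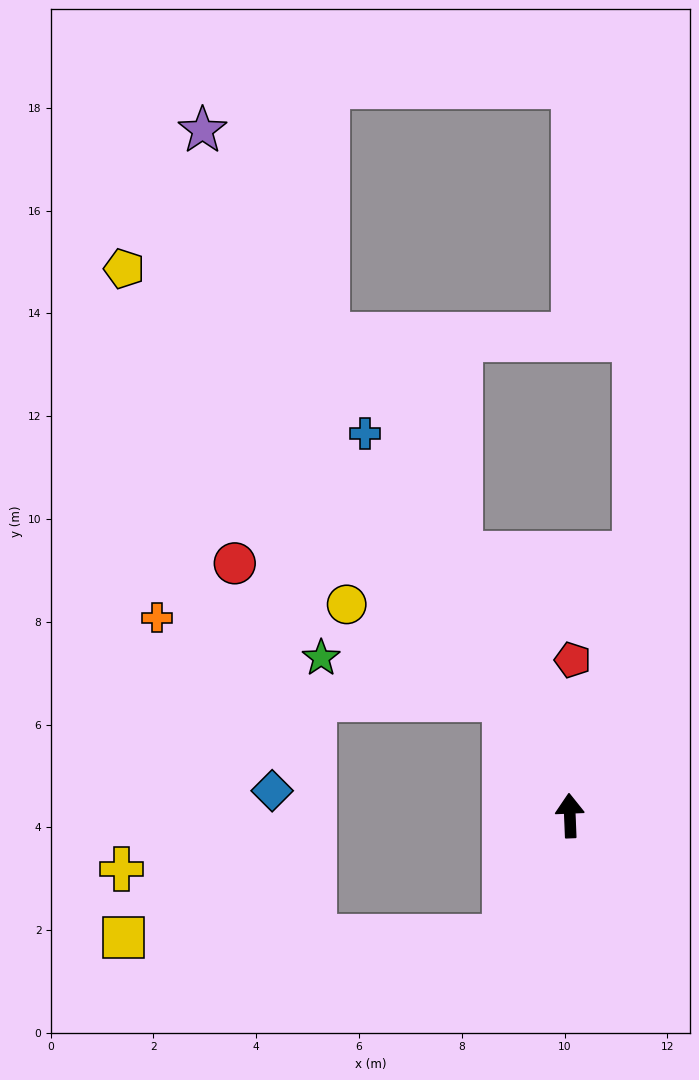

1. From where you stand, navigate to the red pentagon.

turn right 3°, forward 3.0 m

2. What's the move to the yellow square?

blocked — turn left 149°, forward 2.7 m, then turn right 61°, forward 7.4 m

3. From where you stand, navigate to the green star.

blocked — turn left 27°, forward 2.6 m, then turn left 48°, forward 3.6 m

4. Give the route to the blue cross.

turn left 26°, forward 8.4 m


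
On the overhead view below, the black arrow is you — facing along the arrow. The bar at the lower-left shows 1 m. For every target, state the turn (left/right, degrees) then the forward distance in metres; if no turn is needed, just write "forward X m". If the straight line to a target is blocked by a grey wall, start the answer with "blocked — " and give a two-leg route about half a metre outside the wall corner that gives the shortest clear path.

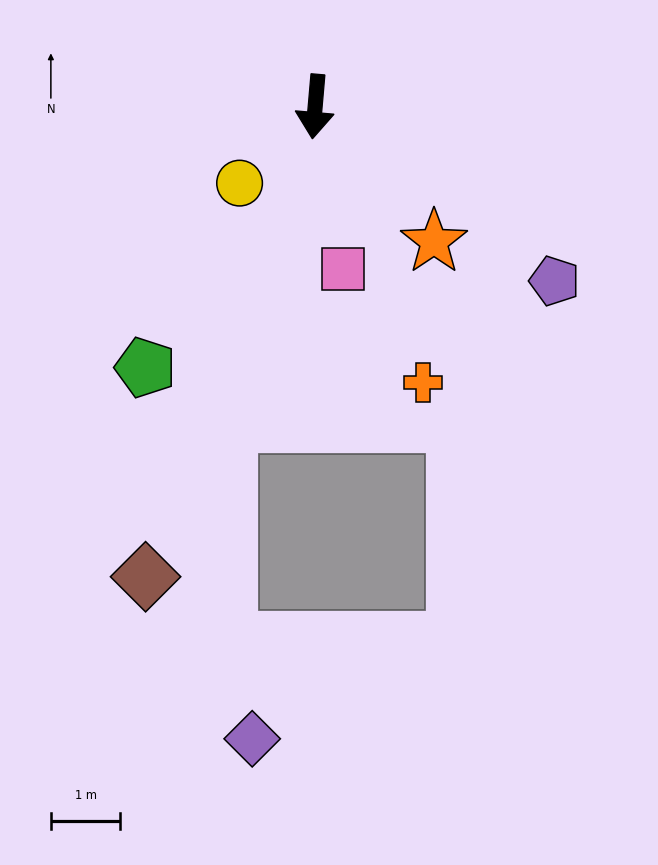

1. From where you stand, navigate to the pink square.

turn left 15°, forward 2.4 m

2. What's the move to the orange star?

turn left 46°, forward 2.6 m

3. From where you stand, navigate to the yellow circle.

turn right 40°, forward 1.5 m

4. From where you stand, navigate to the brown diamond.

turn right 15°, forward 7.2 m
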